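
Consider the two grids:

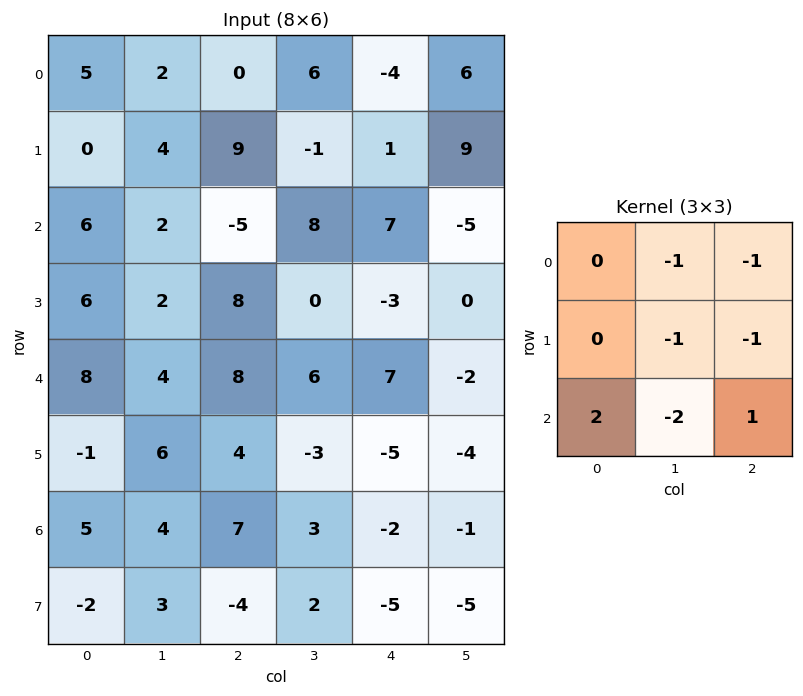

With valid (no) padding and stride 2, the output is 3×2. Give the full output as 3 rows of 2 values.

-12 -21
9 -1
-13 1

Output[0,0]: The receptive field on the input at this output position is [5 2 0 / 0 4 9 / 6 2 -5]. Elementwise product with the kernel and sum: 2·-1 + 0·-1 + 4·-1 + 9·-1 + 6·2 + 2·-2 + -5·1.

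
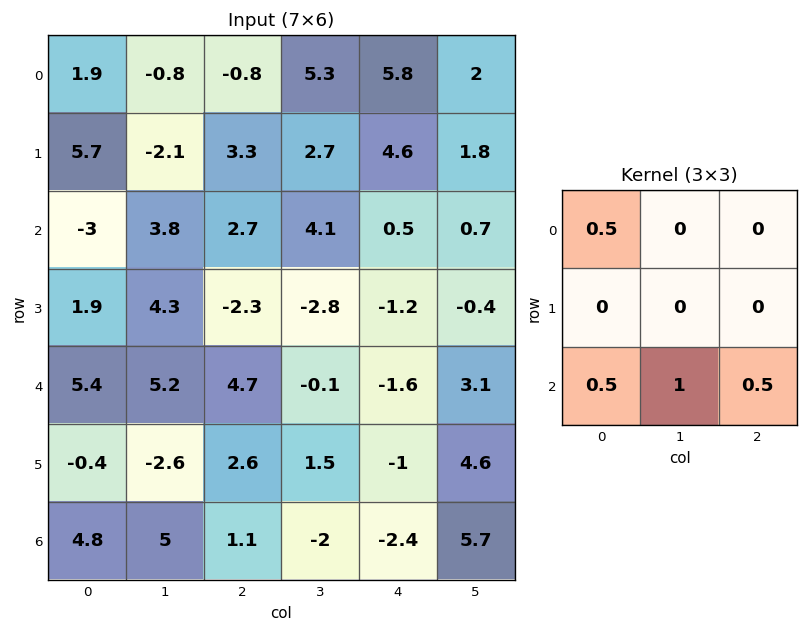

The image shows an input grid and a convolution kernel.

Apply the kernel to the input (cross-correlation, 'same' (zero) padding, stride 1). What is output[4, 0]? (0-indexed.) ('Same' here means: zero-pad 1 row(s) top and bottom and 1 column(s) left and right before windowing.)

The receptive field on the zero-padded input at this output position is [0 1.9 4.3 / 0 5.4 5.2 / 0 -0.4 -2.6]. Elementwise product with the kernel and sum: 0·0.5 + 0·0.5 + -0.4·1 + -2.6·0.5.

-1.7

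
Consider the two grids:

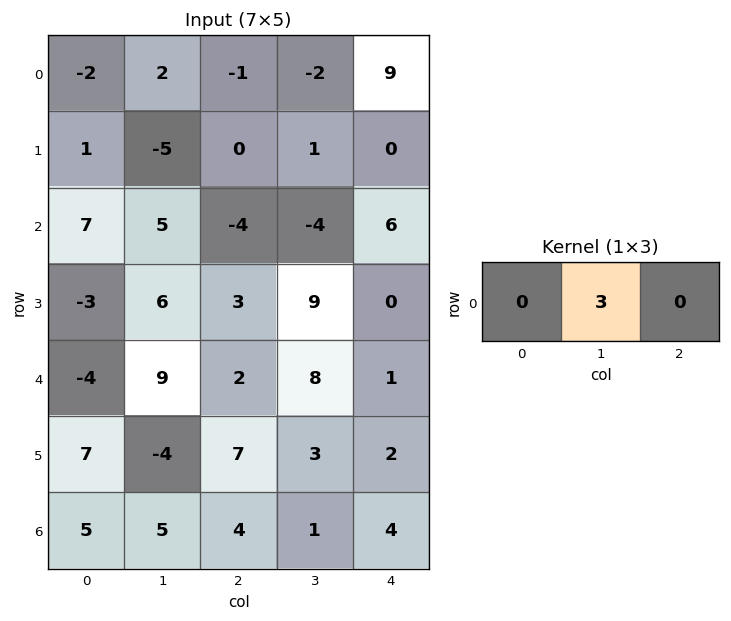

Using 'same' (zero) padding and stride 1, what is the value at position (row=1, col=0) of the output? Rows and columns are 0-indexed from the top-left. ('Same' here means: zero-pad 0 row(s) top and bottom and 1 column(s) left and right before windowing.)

3

The receptive field on the zero-padded input at this output position is [0 1 -5]. Elementwise product with the kernel and sum: 1·3.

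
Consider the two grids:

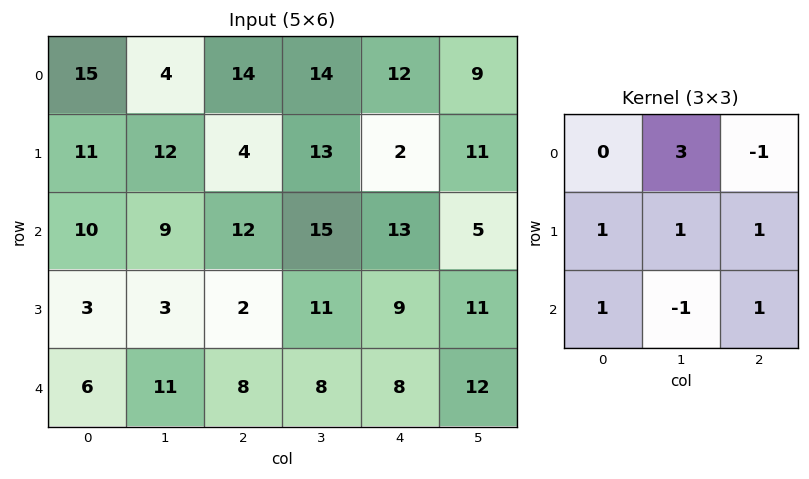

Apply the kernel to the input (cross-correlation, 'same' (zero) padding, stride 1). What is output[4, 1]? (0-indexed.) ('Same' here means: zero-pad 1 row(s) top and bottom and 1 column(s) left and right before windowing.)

32

The receptive field on the zero-padded input at this output position is [3 3 2 / 6 11 8 / 0 0 0]. Elementwise product with the kernel and sum: 3·3 + 2·-1 + 6·1 + 11·1 + 8·1 + 0·1 + 0·-1 + 0·1.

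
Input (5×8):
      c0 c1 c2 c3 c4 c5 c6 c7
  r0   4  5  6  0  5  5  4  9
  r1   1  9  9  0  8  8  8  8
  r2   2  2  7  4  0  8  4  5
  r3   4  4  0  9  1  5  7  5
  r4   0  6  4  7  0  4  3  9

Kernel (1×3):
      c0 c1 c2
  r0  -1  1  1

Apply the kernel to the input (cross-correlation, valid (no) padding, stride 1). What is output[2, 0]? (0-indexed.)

The receptive field on the input at this output position is [2 2 7]. Elementwise product with the kernel and sum: 2·-1 + 2·1 + 7·1.

7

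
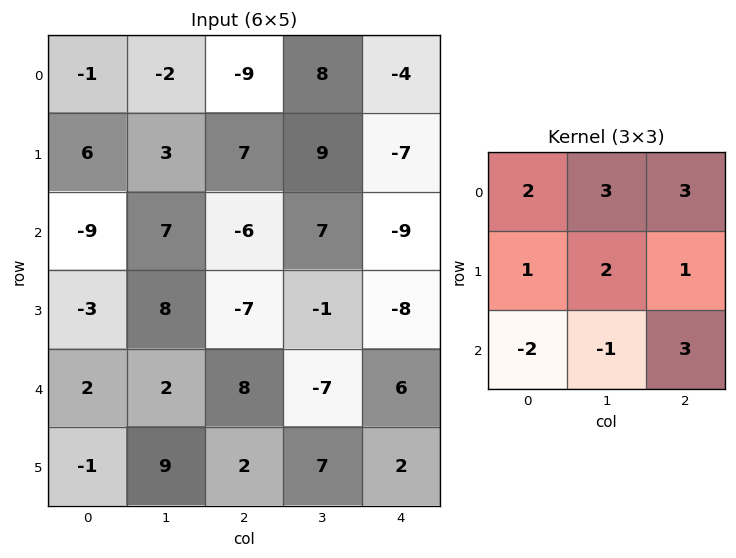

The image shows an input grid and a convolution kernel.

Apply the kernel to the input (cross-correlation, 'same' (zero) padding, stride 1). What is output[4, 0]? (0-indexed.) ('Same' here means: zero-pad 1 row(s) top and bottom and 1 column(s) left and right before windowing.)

49

The receptive field on the zero-padded input at this output position is [0 -3 8 / 0 2 2 / 0 -1 9]. Elementwise product with the kernel and sum: 0·2 + -3·3 + 8·3 + 0·1 + 2·2 + 2·1 + 0·-2 + -1·-1 + 9·3.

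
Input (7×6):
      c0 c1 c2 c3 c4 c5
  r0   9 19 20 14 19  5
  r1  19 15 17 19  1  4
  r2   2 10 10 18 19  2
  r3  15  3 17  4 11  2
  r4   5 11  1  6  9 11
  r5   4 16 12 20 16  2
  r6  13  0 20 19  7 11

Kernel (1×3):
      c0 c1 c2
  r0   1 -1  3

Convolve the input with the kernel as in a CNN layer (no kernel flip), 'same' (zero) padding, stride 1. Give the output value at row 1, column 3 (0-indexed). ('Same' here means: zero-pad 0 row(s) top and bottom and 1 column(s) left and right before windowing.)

1

The receptive field on the zero-padded input at this output position is [17 19 1]. Elementwise product with the kernel and sum: 17·1 + 19·-1 + 1·3.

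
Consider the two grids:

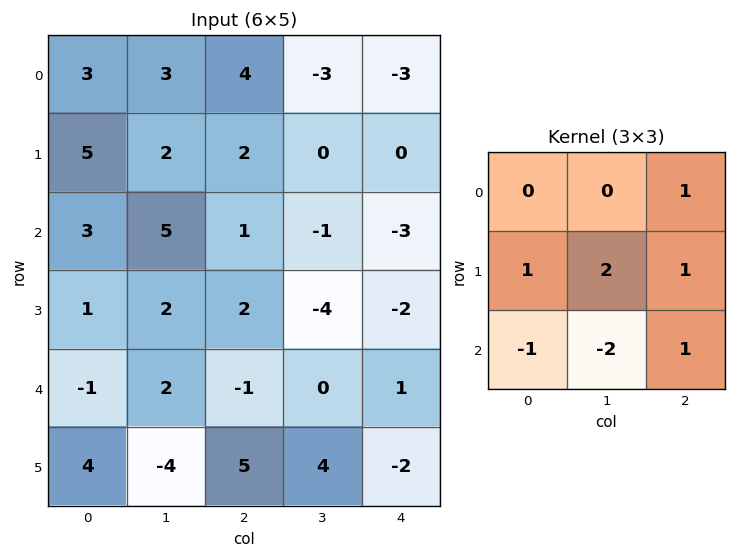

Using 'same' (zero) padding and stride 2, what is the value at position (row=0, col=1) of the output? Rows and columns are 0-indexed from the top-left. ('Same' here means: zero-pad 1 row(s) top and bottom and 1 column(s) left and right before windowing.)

2

The receptive field on the zero-padded input at this output position is [0 0 0 / 3 4 -3 / 2 2 0]. Elementwise product with the kernel and sum: 0·1 + 3·1 + 4·2 + -3·1 + 2·-1 + 2·-2 + 0·1.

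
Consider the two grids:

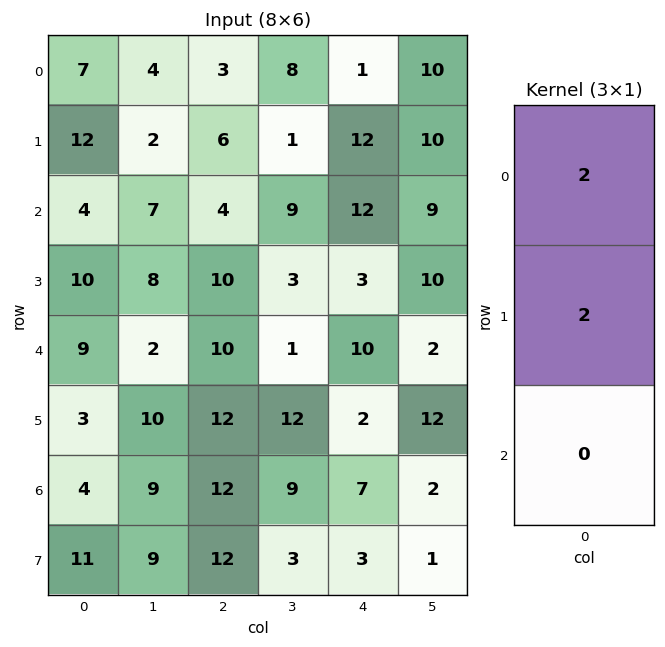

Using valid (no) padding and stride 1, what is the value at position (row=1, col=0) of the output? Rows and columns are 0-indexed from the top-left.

32

The receptive field on the input at this output position is [12 / 4 / 10]. Elementwise product with the kernel and sum: 12·2 + 4·2.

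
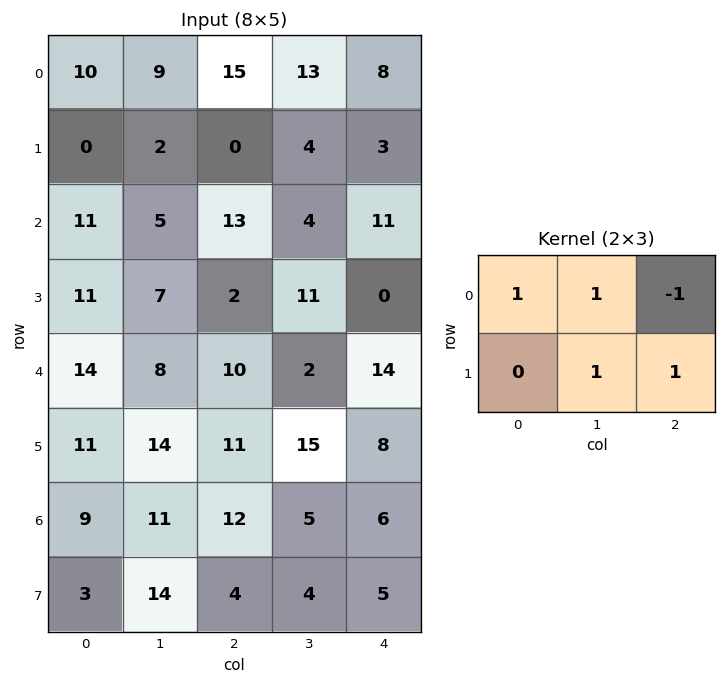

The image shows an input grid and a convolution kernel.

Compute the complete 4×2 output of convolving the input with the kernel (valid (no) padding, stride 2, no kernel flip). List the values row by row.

Output[0,0]: The receptive field on the input at this output position is [10 9 15 / 0 2 0]. Elementwise product with the kernel and sum: 10·1 + 9·1 + 15·-1 + 2·1 + 0·1.

6 27
12 17
37 21
26 20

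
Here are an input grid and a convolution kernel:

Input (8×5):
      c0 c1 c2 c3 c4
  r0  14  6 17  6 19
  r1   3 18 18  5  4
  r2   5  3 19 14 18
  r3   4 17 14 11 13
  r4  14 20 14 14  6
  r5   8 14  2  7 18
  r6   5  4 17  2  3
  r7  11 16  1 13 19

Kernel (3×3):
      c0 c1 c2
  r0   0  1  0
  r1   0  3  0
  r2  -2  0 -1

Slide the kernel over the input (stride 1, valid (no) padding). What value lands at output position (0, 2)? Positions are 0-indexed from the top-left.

The receptive field on the input at this output position is [17 6 19 / 18 5 4 / 19 14 18]. Elementwise product with the kernel and sum: 6·1 + 5·3 + 19·-2 + 18·-1.

-35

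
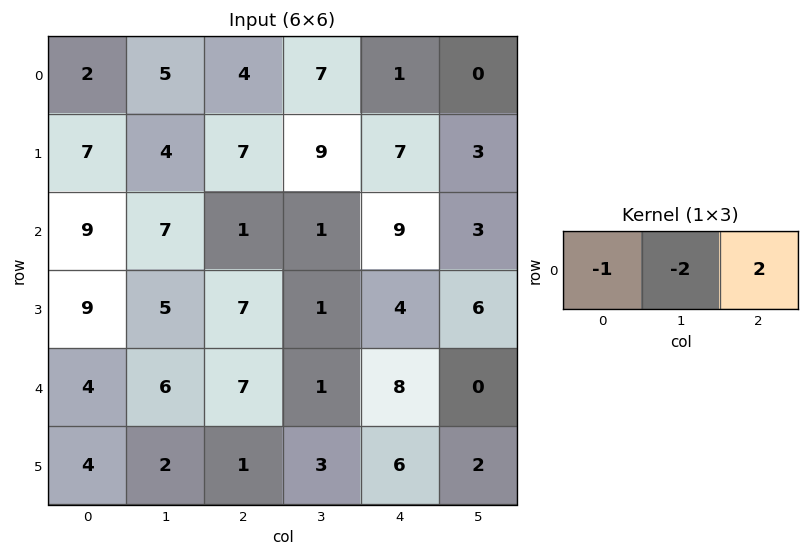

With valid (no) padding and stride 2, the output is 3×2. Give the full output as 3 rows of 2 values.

-4 -16
-21 15
-2 7

Output[0,0]: The receptive field on the input at this output position is [2 5 4]. Elementwise product with the kernel and sum: 2·-1 + 5·-2 + 4·2.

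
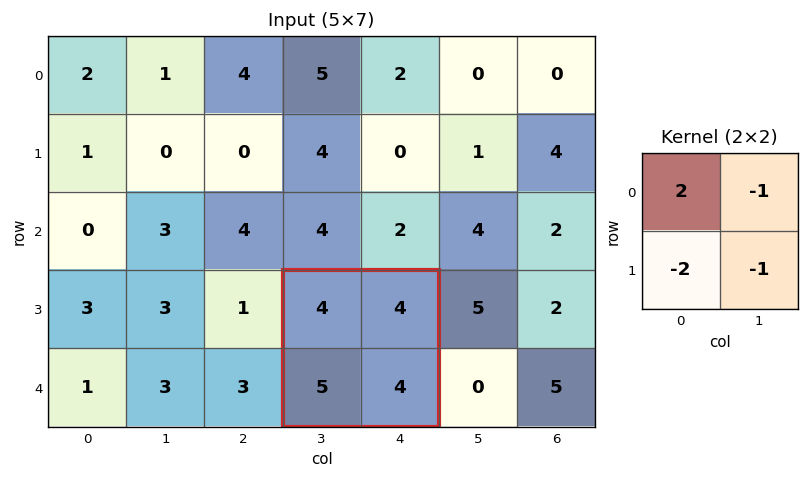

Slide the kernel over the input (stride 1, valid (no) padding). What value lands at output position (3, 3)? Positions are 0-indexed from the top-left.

The receptive field on the input at this output position is [4 4 / 5 4]. Elementwise product with the kernel and sum: 4·2 + 4·-1 + 5·-2 + 4·-1.

-10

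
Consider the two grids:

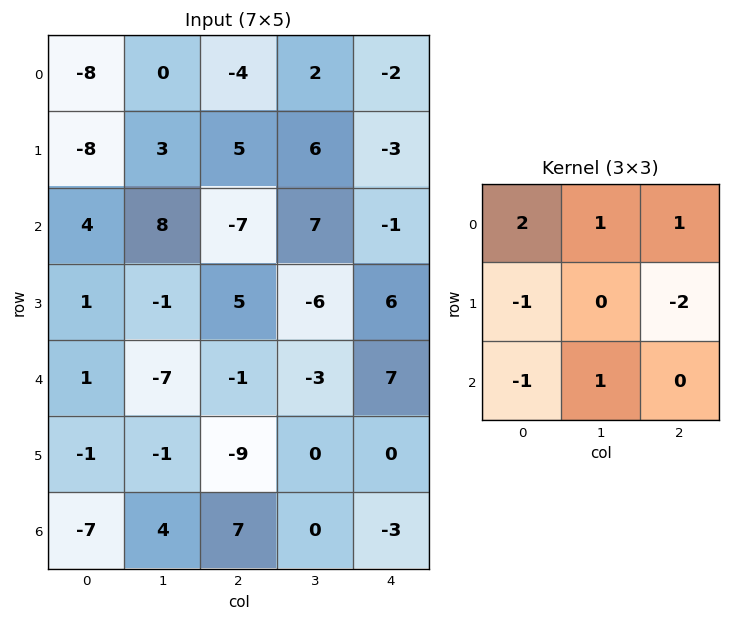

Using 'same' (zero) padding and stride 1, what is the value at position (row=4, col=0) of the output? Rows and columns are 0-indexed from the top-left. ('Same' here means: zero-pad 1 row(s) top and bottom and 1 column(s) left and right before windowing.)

The receptive field on the zero-padded input at this output position is [0 1 -1 / 0 1 -7 / 0 -1 -1]. Elementwise product with the kernel and sum: 0·2 + 1·1 + -1·1 + 0·-1 + -7·-2 + 0·-1 + -1·1.

13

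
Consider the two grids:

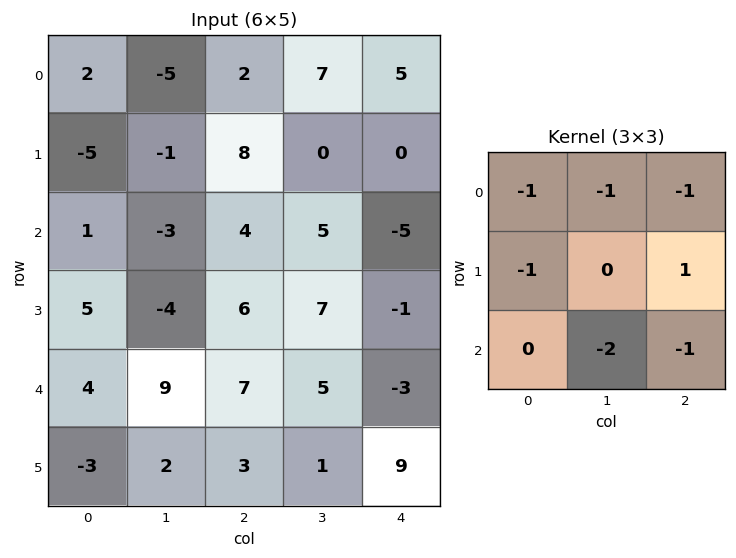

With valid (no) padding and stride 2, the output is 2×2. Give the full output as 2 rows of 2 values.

16 -27
-26 -18

Output[0,0]: The receptive field on the input at this output position is [2 -5 2 / -5 -1 8 / 1 -3 4]. Elementwise product with the kernel and sum: 2·-1 + -5·-1 + 2·-1 + -5·-1 + 8·1 + -3·-2 + 4·-1.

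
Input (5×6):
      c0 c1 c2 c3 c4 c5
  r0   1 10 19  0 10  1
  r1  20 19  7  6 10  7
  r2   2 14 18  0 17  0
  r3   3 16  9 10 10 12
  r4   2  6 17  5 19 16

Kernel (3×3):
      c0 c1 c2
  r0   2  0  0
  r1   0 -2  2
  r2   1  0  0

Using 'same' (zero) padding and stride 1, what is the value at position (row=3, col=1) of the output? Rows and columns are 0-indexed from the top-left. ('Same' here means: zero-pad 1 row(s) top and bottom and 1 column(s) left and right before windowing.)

-8

The receptive field on the zero-padded input at this output position is [2 14 18 / 3 16 9 / 2 6 17]. Elementwise product with the kernel and sum: 2·2 + 16·-2 + 9·2 + 2·1.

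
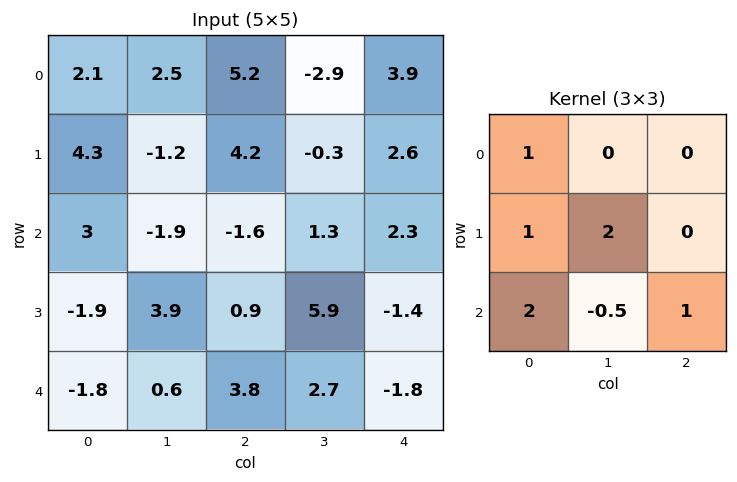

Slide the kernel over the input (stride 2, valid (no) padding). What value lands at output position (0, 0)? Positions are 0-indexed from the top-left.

The receptive field on the input at this output position is [2.1 2.5 5.2 / 4.3 -1.2 4.2 / 3 -1.9 -1.6]. Elementwise product with the kernel and sum: 2.1·1 + 4.3·1 + -1.2·2 + 3·2 + -1.9·-0.5 + -1.6·1.

9.35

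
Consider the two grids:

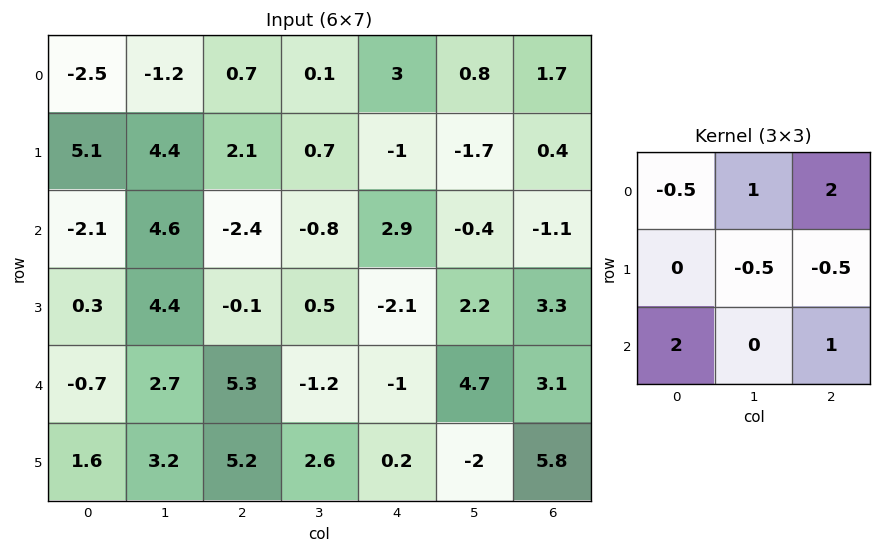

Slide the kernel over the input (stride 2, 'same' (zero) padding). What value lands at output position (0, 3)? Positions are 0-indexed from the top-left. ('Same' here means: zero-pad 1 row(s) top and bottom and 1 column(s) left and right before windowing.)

-4.25

The receptive field on the zero-padded input at this output position is [0 0 0 / 0.8 1.7 0 / -1.7 0.4 0]. Elementwise product with the kernel and sum: 0·-0.5 + 0·1 + 0·2 + 1.7·-0.5 + 0·-0.5 + -1.7·2 + 0·1.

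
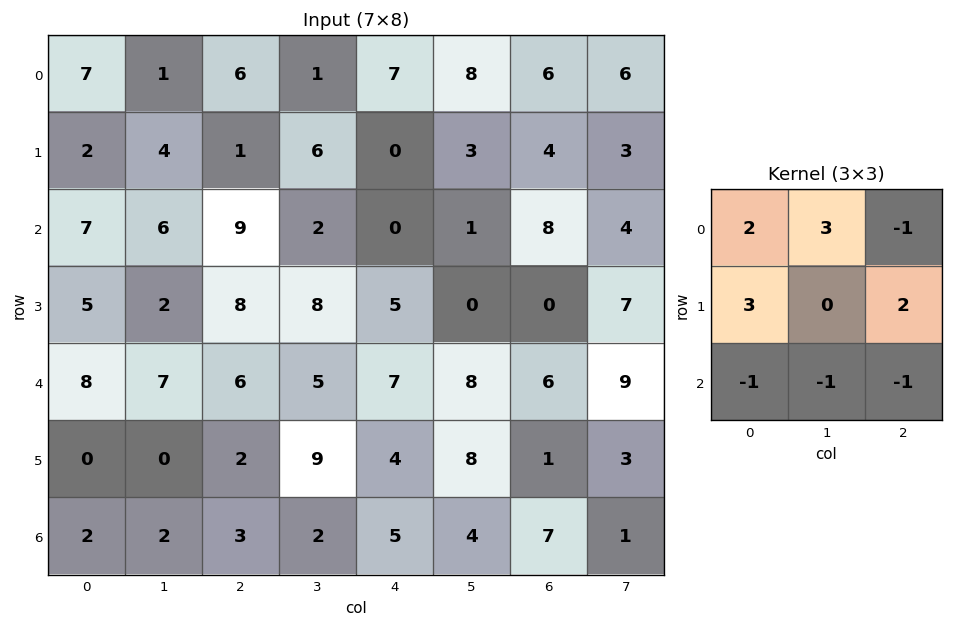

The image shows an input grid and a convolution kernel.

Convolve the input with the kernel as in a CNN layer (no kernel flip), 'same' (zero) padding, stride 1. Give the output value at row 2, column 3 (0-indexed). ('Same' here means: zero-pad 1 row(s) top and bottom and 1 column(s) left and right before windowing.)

The receptive field on the zero-padded input at this output position is [1 6 0 / 9 2 0 / 8 8 5]. Elementwise product with the kernel and sum: 1·2 + 6·3 + 0·-1 + 9·3 + 0·2 + 8·-1 + 8·-1 + 5·-1.

26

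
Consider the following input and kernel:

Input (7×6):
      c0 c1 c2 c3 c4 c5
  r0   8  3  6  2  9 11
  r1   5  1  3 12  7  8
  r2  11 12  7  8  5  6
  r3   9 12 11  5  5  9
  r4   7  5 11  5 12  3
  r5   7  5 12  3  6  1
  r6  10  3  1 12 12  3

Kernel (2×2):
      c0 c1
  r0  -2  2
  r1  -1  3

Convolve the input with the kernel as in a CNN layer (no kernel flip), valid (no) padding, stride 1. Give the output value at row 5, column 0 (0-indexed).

The receptive field on the input at this output position is [7 5 / 10 3]. Elementwise product with the kernel and sum: 7·-2 + 5·2 + 10·-1 + 3·3.

-5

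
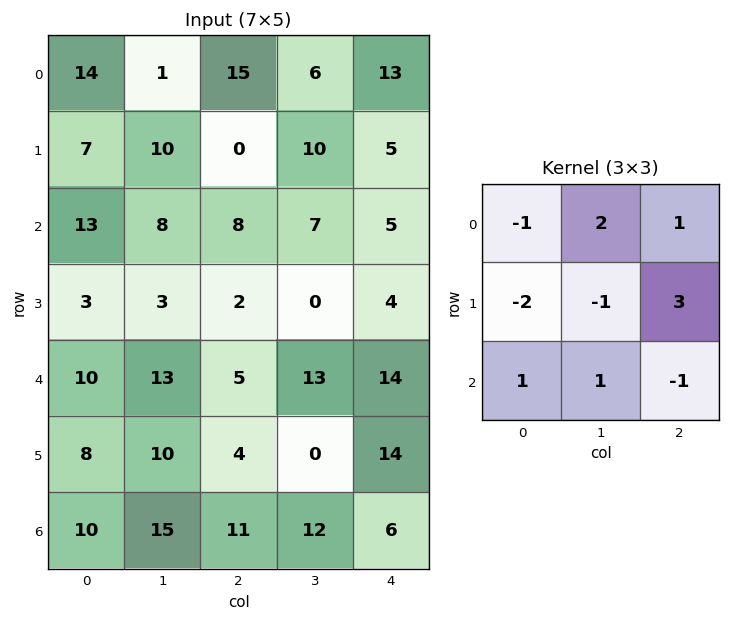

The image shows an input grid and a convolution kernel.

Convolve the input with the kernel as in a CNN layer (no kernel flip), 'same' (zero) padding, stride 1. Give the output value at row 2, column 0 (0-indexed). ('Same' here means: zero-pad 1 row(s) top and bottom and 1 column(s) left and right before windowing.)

The receptive field on the zero-padded input at this output position is [0 7 10 / 0 13 8 / 0 3 3]. Elementwise product with the kernel and sum: 0·-1 + 7·2 + 10·1 + 0·-2 + 13·-1 + 8·3 + 0·1 + 3·1 + 3·-1.

35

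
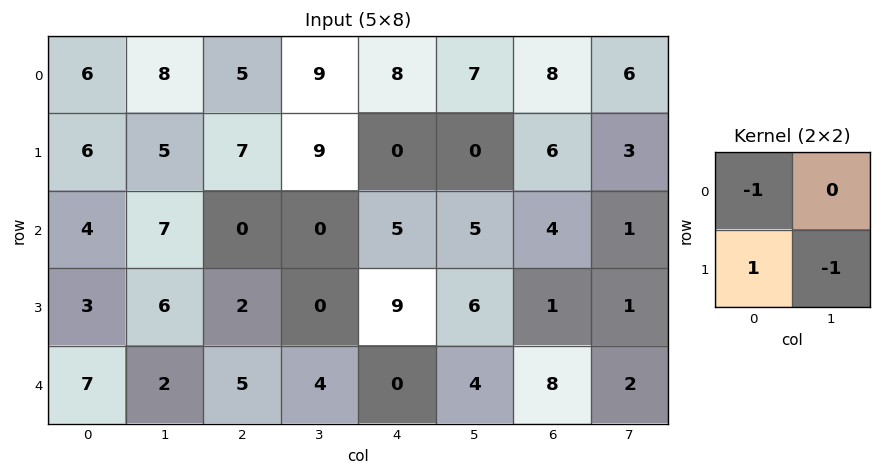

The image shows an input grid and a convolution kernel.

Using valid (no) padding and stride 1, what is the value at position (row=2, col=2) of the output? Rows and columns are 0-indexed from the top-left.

2

The receptive field on the input at this output position is [0 0 / 2 0]. Elementwise product with the kernel and sum: 0·-1 + 2·1 + 0·-1.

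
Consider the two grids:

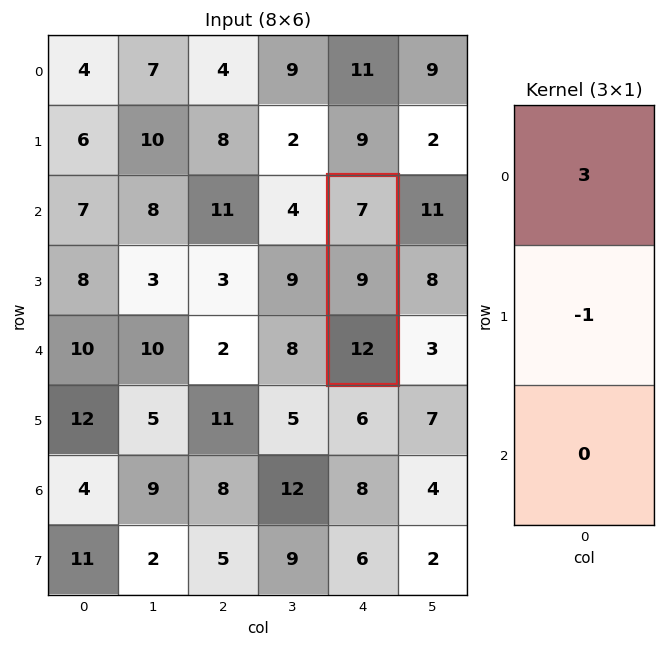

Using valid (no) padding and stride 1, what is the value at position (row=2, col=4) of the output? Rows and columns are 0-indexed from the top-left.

The receptive field on the input at this output position is [7 / 9 / 12]. Elementwise product with the kernel and sum: 7·3 + 9·-1.

12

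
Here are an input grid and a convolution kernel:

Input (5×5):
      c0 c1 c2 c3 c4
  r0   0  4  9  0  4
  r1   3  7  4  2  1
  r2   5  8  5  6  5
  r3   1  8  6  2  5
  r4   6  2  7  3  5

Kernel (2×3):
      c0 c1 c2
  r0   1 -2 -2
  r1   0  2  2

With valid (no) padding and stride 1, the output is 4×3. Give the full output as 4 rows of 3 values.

-4 -2 7
7 17 20
7 2 -3
-9 12 8

Output[0,0]: The receptive field on the input at this output position is [0 4 9 / 3 7 4]. Elementwise product with the kernel and sum: 0·1 + 4·-2 + 9·-2 + 7·2 + 4·2.
Output[0,1]: The receptive field on the input at this output position is [4 9 0 / 7 4 2]. Elementwise product with the kernel and sum: 4·1 + 9·-2 + 0·-2 + 4·2 + 2·2.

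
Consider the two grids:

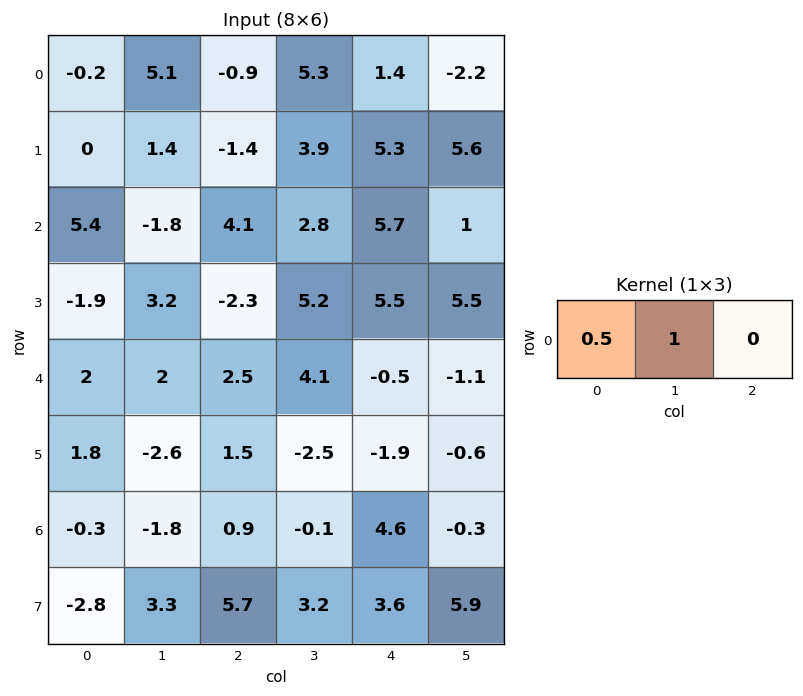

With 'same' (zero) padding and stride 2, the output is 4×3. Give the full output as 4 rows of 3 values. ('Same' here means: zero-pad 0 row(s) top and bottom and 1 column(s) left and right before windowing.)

-0.2 1.65 4.05
5.4 3.2 7.1
2 3.5 1.55
-0.3 0 4.55

Output[0,0]: The receptive field on the zero-padded input at this output position is [0 -0.2 5.1]. Elementwise product with the kernel and sum: 0·0.5 + -0.2·1.
Output[0,1]: The receptive field on the zero-padded input at this output position is [5.1 -0.9 5.3]. Elementwise product with the kernel and sum: 5.1·0.5 + -0.9·1.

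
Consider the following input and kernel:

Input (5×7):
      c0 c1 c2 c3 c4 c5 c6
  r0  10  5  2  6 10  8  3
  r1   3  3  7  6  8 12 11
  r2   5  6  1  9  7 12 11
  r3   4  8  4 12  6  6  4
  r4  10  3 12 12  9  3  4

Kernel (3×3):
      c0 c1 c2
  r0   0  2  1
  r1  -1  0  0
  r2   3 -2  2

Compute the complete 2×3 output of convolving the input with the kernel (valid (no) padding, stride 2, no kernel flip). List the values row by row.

Output[0,0]: The receptive field on the input at this output position is [10 5 2 / 3 3 7 / 5 6 1]. Elementwise product with the kernel and sum: 5·2 + 2·1 + 3·-1 + 5·3 + 6·-2 + 1·2.

14 14 30
57 51 58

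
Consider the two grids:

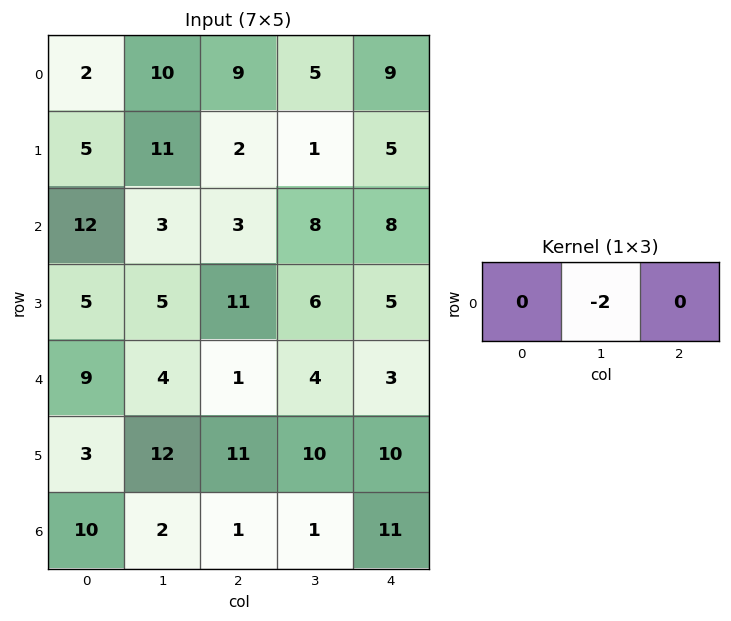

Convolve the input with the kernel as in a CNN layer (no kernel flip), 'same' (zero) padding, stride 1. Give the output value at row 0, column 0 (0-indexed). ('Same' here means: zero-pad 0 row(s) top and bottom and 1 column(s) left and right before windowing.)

-4

The receptive field on the zero-padded input at this output position is [0 2 10]. Elementwise product with the kernel and sum: 2·-2.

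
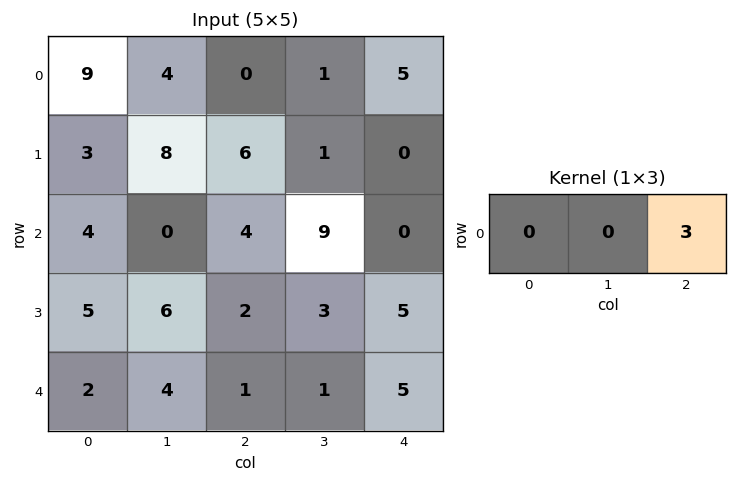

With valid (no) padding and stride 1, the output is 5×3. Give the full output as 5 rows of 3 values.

Output[0,0]: The receptive field on the input at this output position is [9 4 0]. Elementwise product with the kernel and sum: 0·3.
Output[0,1]: The receptive field on the input at this output position is [4 0 1]. Elementwise product with the kernel and sum: 1·3.

0 3 15
18 3 0
12 27 0
6 9 15
3 3 15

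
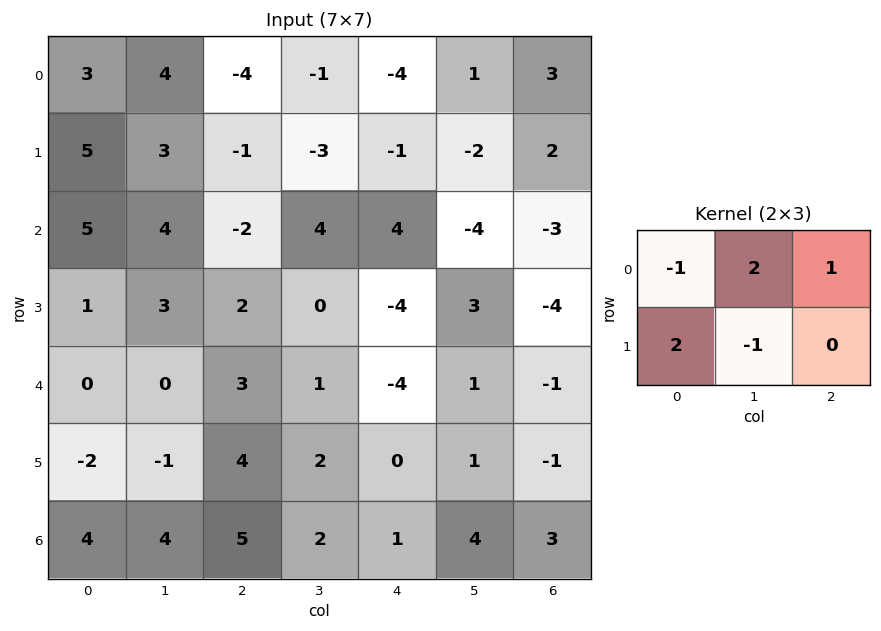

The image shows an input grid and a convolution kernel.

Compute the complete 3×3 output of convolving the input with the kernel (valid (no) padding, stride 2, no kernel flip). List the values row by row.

Output[0,0]: The receptive field on the input at this output position is [3 4 -4 / 5 3 -1]. Elementwise product with the kernel and sum: 3·-1 + 4·2 + -4·1 + 5·2 + 3·-1.

8 -1 9
0 18 -26
0 1 4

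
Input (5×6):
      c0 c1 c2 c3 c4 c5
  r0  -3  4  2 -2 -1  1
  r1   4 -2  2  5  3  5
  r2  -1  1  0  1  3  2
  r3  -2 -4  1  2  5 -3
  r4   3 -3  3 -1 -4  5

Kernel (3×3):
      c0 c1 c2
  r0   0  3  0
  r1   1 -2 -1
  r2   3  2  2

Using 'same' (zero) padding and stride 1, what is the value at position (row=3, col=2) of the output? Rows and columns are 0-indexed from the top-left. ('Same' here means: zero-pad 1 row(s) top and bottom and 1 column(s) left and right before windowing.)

The receptive field on the zero-padded input at this output position is [1 0 1 / -4 1 2 / -3 3 -1]. Elementwise product with the kernel and sum: 0·3 + -4·1 + 1·-2 + 2·-1 + -3·3 + 3·2 + -1·2.

-13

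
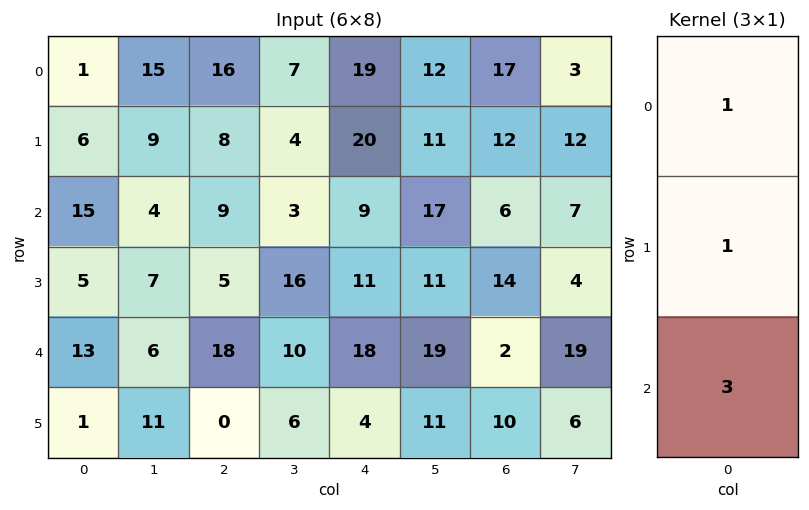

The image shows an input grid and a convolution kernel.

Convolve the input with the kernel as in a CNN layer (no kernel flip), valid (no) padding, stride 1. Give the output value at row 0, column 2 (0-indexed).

51

The receptive field on the input at this output position is [16 / 8 / 9]. Elementwise product with the kernel and sum: 16·1 + 8·1 + 9·3.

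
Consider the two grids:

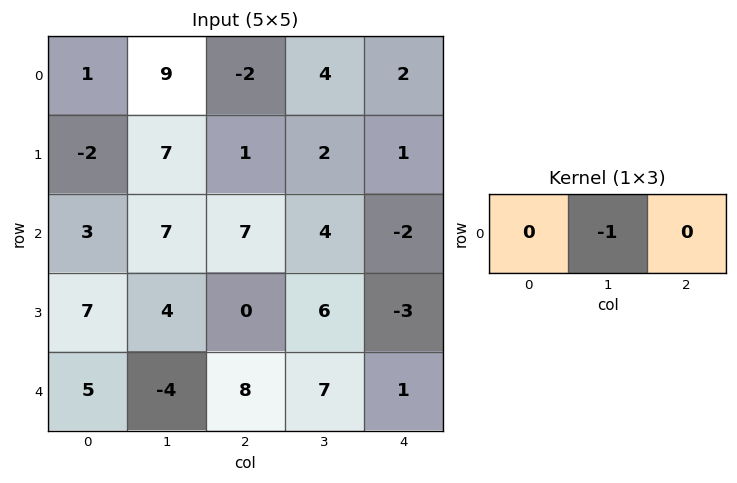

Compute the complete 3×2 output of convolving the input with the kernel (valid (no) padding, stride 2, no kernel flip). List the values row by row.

-9 -4
-7 -4
4 -7

Output[0,0]: The receptive field on the input at this output position is [1 9 -2]. Elementwise product with the kernel and sum: 9·-1.
Output[0,1]: The receptive field on the input at this output position is [-2 4 2]. Elementwise product with the kernel and sum: 4·-1.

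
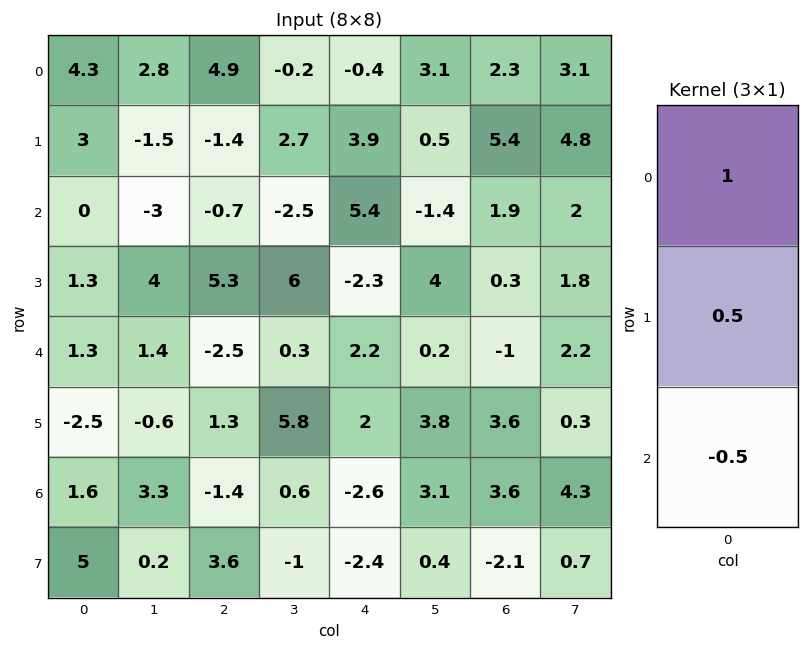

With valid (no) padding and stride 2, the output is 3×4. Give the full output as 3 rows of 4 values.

5.8 4.55 -1.15 4.05
0 3.2 3.15 2.55
-0.75 -1.15 4.5 -1

Output[0,0]: The receptive field on the input at this output position is [4.3 / 3 / 0]. Elementwise product with the kernel and sum: 4.3·1 + 3·0.5 + 0·-0.5.
Output[0,1]: The receptive field on the input at this output position is [4.9 / -1.4 / -0.7]. Elementwise product with the kernel and sum: 4.9·1 + -1.4·0.5 + -0.7·-0.5.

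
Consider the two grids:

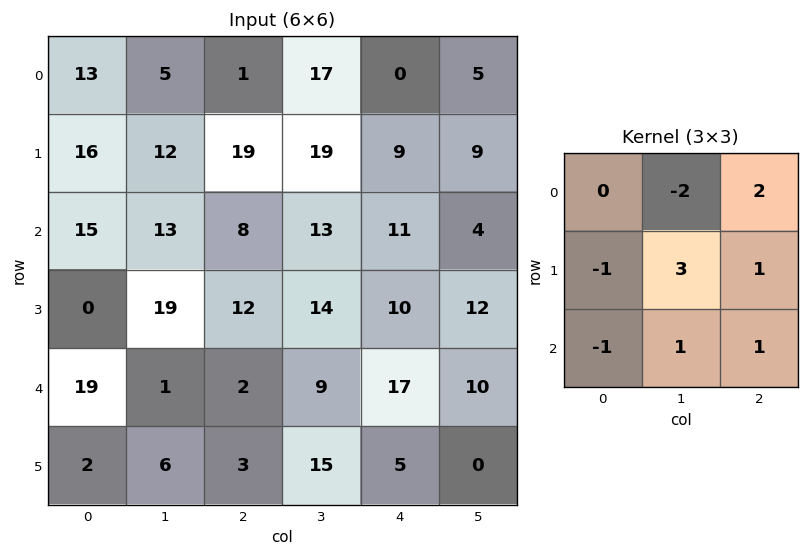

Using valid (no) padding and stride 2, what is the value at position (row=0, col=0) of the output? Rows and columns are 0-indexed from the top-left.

37

The receptive field on the input at this output position is [13 5 1 / 16 12 19 / 15 13 8]. Elementwise product with the kernel and sum: 5·-2 + 1·2 + 16·-1 + 12·3 + 19·1 + 15·-1 + 13·1 + 8·1.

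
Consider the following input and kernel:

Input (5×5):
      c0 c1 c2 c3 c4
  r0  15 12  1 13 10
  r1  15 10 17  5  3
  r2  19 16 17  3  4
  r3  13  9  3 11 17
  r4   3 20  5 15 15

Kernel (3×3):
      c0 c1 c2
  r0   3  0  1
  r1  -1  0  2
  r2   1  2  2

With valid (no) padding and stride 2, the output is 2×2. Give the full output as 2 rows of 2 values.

150 33
120 151

Output[0,0]: The receptive field on the input at this output position is [15 12 1 / 15 10 17 / 19 16 17]. Elementwise product with the kernel and sum: 15·3 + 1·1 + 15·-1 + 17·2 + 19·1 + 16·2 + 17·2.
Output[0,1]: The receptive field on the input at this output position is [1 13 10 / 17 5 3 / 17 3 4]. Elementwise product with the kernel and sum: 1·3 + 10·1 + 17·-1 + 3·2 + 17·1 + 3·2 + 4·2.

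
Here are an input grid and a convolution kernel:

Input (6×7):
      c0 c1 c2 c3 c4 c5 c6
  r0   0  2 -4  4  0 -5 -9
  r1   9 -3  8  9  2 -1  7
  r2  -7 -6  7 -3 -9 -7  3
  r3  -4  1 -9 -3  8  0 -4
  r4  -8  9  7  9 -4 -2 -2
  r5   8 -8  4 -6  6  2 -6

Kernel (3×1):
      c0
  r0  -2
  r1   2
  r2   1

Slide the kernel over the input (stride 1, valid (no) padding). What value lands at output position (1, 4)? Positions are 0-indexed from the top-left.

The receptive field on the input at this output position is [2 / -9 / 8]. Elementwise product with the kernel and sum: 2·-2 + -9·2 + 8·1.

-14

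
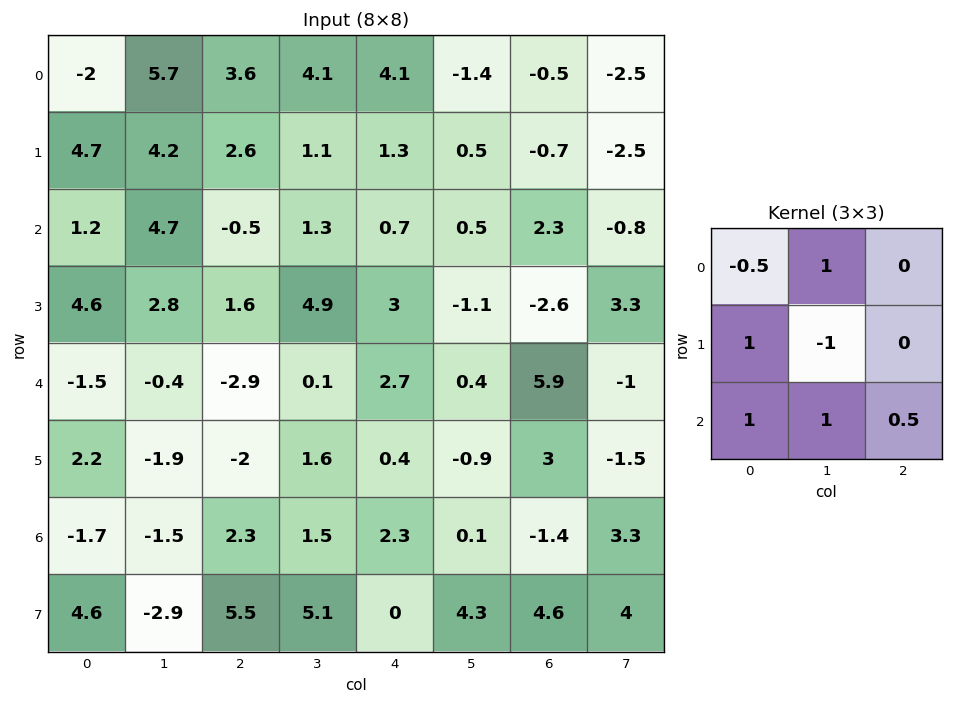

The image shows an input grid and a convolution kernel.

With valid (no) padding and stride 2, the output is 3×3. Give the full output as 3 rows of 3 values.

Output[0,0]: The receptive field on the input at this output position is [-2 5.7 3.6 / 4.7 4.2 2.6 / 1.2 4.7 -0.5]. Elementwise product with the kernel and sum: -2·-0.5 + 5.7·1 + 4.7·1 + 4.2·-1 + 1.2·1 + 4.7·1 + -0.5·0.5.

12.85 4.95 -0.3
2.55 -3.2 10.3
2.4 2.9 2.05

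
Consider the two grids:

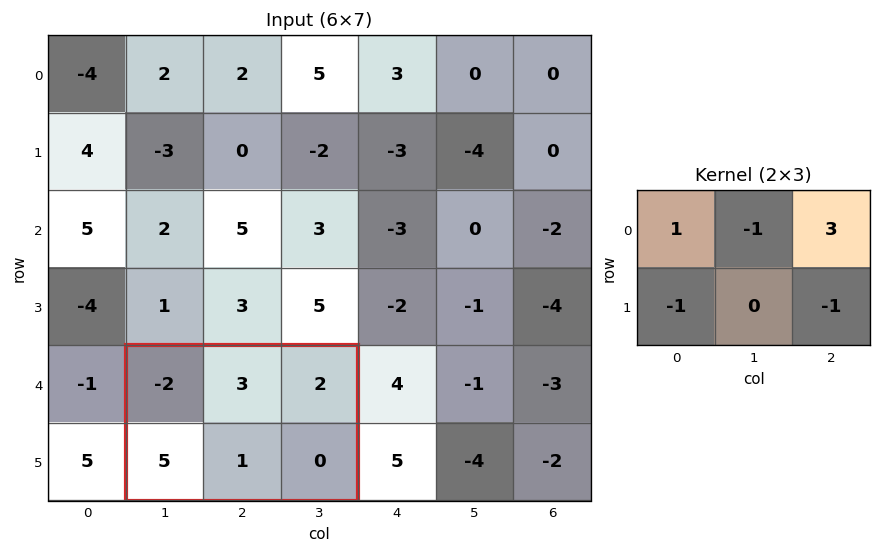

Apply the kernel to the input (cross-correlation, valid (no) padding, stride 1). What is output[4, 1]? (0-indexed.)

The receptive field on the input at this output position is [-2 3 2 / 5 1 0]. Elementwise product with the kernel and sum: -2·1 + 3·-1 + 2·3 + 5·-1 + 0·-1.

-4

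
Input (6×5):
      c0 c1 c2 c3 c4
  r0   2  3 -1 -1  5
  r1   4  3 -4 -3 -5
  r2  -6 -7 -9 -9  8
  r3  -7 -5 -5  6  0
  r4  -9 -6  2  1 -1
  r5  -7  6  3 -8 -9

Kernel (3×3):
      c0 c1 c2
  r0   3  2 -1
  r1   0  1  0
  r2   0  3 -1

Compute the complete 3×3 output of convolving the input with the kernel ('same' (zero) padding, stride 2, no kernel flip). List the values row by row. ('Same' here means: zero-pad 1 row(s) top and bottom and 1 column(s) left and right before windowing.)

Output[0,0]: The receptive field on the zero-padded input at this output position is [0 0 0 / 0 2 3 / 0 4 3]. Elementwise product with the kernel and sum: 0·3 + 0·2 + 0·-1 + 2·1 + 4·3 + 3·-1.
Output[0,1]: The receptive field on the zero-padded input at this output position is [0 0 0 / 3 -1 -1 / 3 -4 -3]. Elementwise product with the kernel and sum: 0·3 + 0·2 + 0·-1 + -1·1 + -4·3 + -3·-1.

11 -10 -10
-17 -26 -11
-45 -12 -10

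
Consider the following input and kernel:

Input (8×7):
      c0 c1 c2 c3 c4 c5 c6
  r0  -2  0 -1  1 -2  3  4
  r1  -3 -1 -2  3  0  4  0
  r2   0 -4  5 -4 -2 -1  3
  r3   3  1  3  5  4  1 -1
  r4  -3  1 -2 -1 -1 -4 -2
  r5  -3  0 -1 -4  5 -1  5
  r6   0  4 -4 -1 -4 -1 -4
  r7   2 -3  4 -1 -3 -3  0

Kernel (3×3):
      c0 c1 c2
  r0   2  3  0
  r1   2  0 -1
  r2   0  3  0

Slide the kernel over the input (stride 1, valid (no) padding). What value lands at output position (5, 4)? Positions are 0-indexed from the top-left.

-6

The receptive field on the input at this output position is [5 -1 5 / -4 -1 -4 / -3 -3 0]. Elementwise product with the kernel and sum: 5·2 + -1·3 + -4·2 + -4·-1 + -3·3.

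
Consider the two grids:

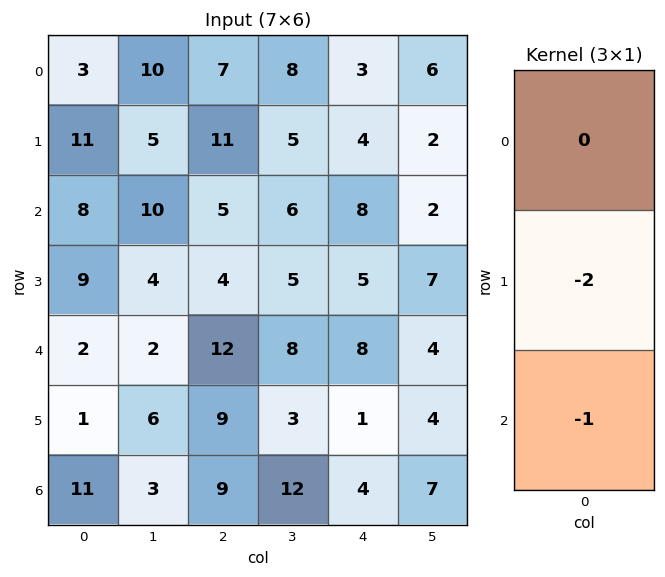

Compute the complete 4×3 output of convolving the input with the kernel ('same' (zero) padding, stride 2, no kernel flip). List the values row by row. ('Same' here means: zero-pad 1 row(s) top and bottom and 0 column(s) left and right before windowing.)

Output[0,0]: The receptive field on the zero-padded input at this output position is [0 / 3 / 11]. Elementwise product with the kernel and sum: 3·-2 + 11·-1.
Output[0,1]: The receptive field on the zero-padded input at this output position is [0 / 7 / 11]. Elementwise product with the kernel and sum: 7·-2 + 11·-1.

-17 -25 -10
-25 -14 -21
-5 -33 -17
-22 -18 -8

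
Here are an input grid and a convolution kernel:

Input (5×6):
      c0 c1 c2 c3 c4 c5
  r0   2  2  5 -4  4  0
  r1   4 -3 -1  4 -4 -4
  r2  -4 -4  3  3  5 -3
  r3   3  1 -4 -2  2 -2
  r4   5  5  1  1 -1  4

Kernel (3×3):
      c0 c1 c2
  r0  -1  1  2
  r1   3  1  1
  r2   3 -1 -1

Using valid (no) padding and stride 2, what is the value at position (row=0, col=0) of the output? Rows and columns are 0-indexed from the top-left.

7

The receptive field on the input at this output position is [2 2 5 / 4 -3 -1 / -4 -4 3]. Elementwise product with the kernel and sum: 2·-1 + 2·1 + 5·2 + 4·3 + -3·1 + -1·1 + -4·3 + -4·-1 + 3·-1.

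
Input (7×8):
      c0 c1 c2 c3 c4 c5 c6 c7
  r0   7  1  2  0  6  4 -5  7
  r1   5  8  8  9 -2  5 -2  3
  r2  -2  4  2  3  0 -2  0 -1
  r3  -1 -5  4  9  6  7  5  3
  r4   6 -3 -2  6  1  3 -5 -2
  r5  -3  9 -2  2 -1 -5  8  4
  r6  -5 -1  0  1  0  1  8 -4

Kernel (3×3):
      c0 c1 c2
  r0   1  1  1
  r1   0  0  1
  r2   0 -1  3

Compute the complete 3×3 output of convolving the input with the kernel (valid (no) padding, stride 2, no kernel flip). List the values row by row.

20 3 5
5 8 -15
0 3 30

Output[0,0]: The receptive field on the input at this output position is [7 1 2 / 5 8 8 / -2 4 2]. Elementwise product with the kernel and sum: 7·1 + 1·1 + 2·1 + 8·1 + 4·-1 + 2·3.
Output[0,1]: The receptive field on the input at this output position is [2 0 6 / 8 9 -2 / 2 3 0]. Elementwise product with the kernel and sum: 2·1 + 0·1 + 6·1 + -2·1 + 3·-1 + 0·3.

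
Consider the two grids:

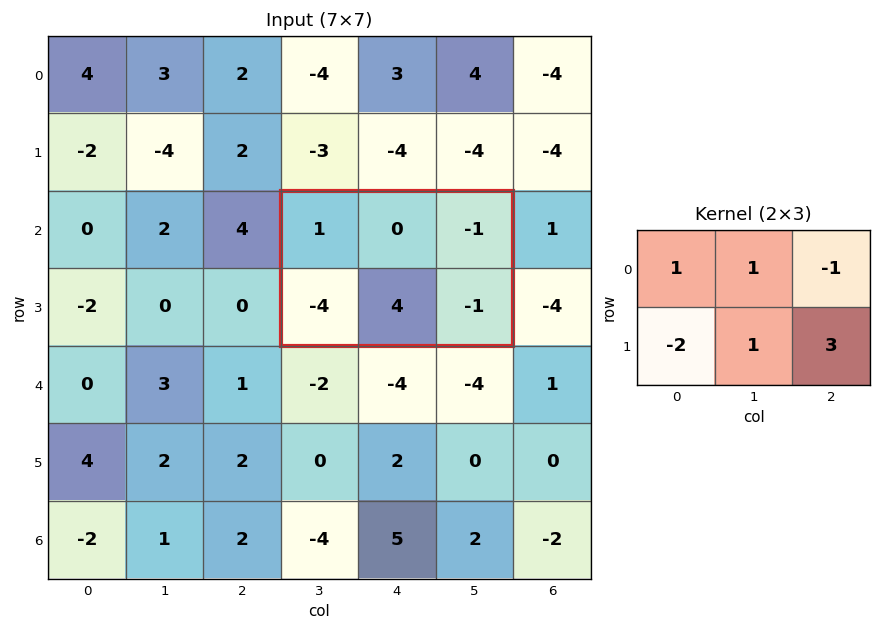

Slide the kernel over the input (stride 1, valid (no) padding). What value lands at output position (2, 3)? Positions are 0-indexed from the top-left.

11

The receptive field on the input at this output position is [1 0 -1 / -4 4 -1]. Elementwise product with the kernel and sum: 1·1 + 0·1 + -1·-1 + -4·-2 + 4·1 + -1·3.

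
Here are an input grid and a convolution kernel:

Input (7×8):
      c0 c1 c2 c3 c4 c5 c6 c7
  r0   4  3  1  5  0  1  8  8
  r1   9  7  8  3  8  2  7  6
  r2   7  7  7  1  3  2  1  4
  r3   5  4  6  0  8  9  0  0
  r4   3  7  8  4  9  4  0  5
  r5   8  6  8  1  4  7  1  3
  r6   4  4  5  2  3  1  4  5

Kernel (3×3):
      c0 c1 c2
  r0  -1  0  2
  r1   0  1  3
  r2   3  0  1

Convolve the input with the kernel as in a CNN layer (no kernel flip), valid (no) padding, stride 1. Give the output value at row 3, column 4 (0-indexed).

9

The receptive field on the input at this output position is [8 9 0 / 9 4 0 / 4 7 1]. Elementwise product with the kernel and sum: 8·-1 + 0·2 + 4·1 + 0·3 + 4·3 + 1·1.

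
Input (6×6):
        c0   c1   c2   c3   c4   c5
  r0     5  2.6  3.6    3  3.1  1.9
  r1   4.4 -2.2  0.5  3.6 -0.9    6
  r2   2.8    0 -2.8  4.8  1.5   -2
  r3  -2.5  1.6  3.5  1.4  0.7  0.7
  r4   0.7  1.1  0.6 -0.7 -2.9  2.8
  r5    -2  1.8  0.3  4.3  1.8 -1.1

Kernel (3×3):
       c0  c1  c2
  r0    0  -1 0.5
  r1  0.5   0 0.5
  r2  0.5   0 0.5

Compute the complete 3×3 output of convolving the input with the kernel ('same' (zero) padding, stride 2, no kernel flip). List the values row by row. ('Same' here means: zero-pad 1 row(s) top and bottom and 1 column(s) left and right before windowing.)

Output[0,0]: The receptive field on the zero-padded input at this output position is [0 0 0 / 0 5 2.6 / 0 4.4 -2.2]. Elementwise product with the kernel and sum: 0·-1 + 0·0.5 + 0·0.5 + 2.6·0.5 + 0·0.5 + -2.2·0.5.

0.2 3.5 7.25
-4.7 5.2 6.35
4.75 0.45 2.3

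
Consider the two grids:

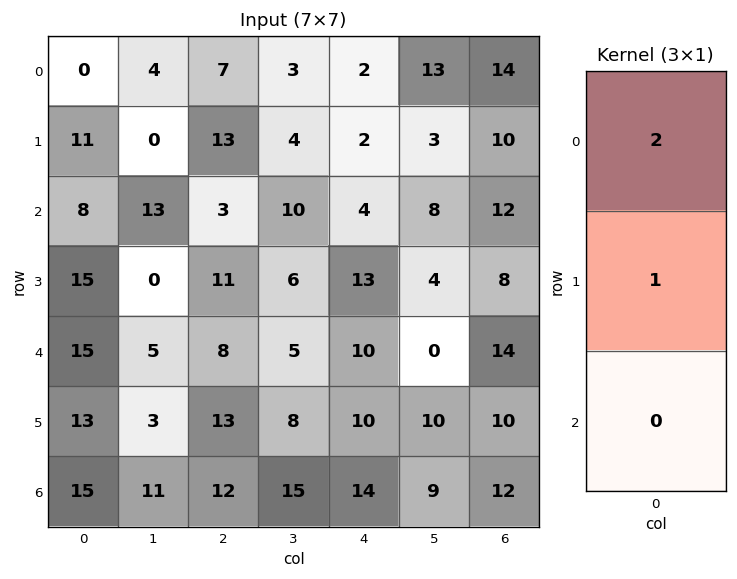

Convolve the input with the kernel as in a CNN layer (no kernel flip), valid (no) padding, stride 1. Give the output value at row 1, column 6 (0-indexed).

The receptive field on the input at this output position is [10 / 12 / 8]. Elementwise product with the kernel and sum: 10·2 + 12·1.

32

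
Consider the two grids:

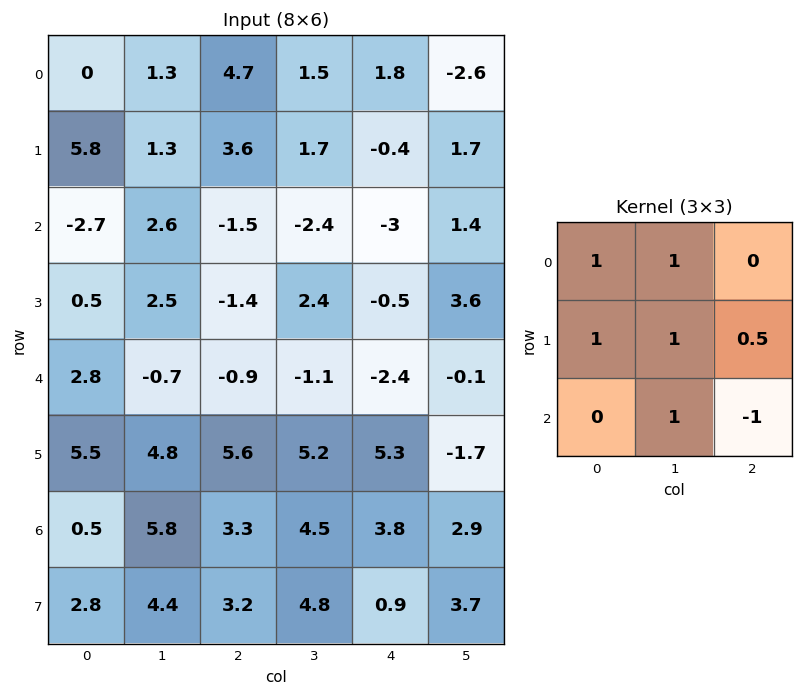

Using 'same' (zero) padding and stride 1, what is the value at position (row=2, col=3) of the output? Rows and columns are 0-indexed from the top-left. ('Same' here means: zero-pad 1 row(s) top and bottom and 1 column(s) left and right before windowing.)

The receptive field on the zero-padded input at this output position is [3.6 1.7 -0.4 / -1.5 -2.4 -3 / -1.4 2.4 -0.5]. Elementwise product with the kernel and sum: 3.6·1 + 1.7·1 + -1.5·1 + -2.4·1 + -3·0.5 + 2.4·1 + -0.5·-1.

2.8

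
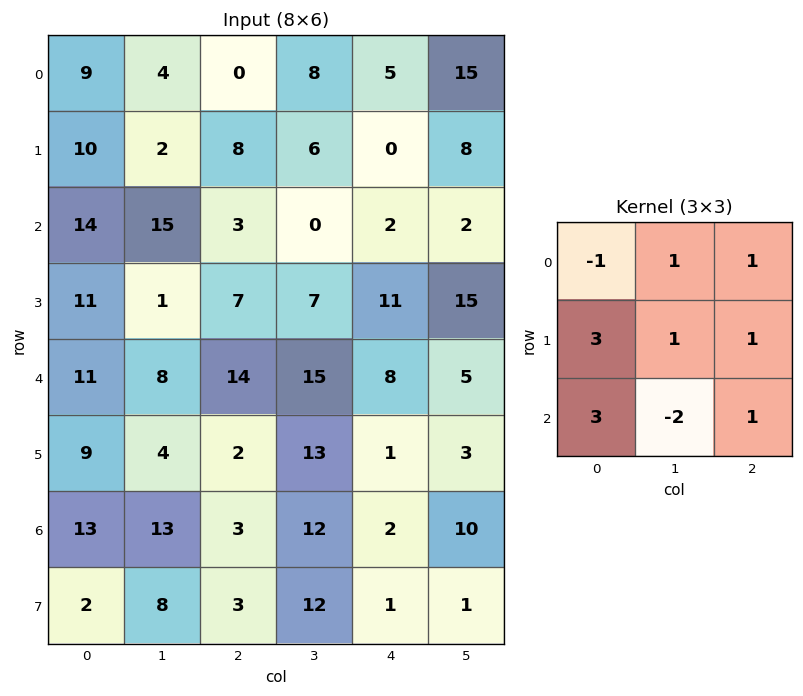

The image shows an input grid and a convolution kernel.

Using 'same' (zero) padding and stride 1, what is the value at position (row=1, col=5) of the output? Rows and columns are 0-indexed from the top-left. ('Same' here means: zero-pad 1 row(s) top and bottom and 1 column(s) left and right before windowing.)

20

The receptive field on the zero-padded input at this output position is [5 15 0 / 0 8 0 / 2 2 0]. Elementwise product with the kernel and sum: 5·-1 + 15·1 + 0·1 + 0·3 + 8·1 + 0·1 + 2·3 + 2·-2 + 0·1.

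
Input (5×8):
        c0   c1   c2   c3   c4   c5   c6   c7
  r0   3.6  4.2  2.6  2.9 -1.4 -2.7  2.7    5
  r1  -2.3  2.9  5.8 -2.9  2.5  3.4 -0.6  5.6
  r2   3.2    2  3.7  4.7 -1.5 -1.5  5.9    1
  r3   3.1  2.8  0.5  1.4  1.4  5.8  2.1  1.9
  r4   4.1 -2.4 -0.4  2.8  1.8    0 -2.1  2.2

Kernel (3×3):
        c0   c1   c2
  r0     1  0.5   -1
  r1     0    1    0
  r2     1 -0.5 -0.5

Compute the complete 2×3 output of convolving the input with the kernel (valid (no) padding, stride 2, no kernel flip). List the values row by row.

Output[0,0]: The receptive field on the input at this output position is [3.6 4.2 2.6 / -2.3 2.9 5.8 / 3.2 2 3.7]. Elementwise product with the kernel and sum: 3.6·1 + 4.2·0.5 + 2.6·-1 + 2.9·1 + 3.2·1 + 2·-0.5 + 3.7·-0.5.
Output[0,1]: The receptive field on the input at this output position is [2.6 2.9 -1.4 / 5.8 -2.9 2.5 / 3.7 4.7 -1.5]. Elementwise product with the kernel and sum: 2.6·1 + 2.9·0.5 + -1.4·-1 + -2.9·1 + 3.7·1 + 4.7·-0.5 + -1.5·-0.5.

6.35 4.65 -5.75
8.8 6.25 0.5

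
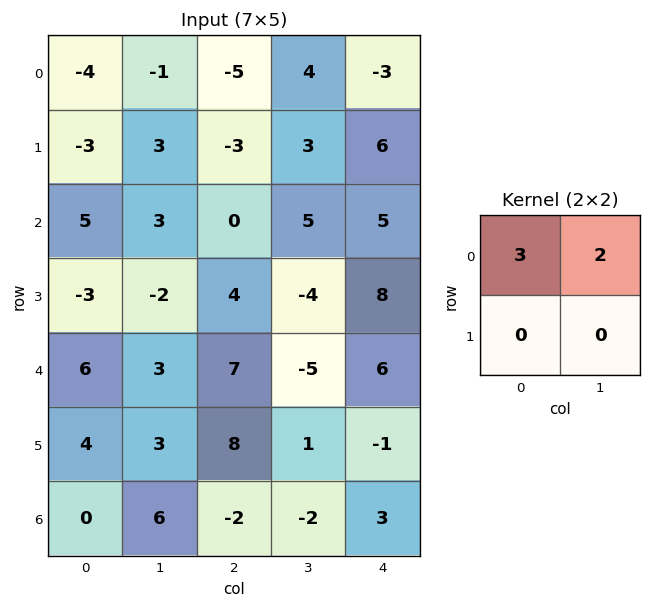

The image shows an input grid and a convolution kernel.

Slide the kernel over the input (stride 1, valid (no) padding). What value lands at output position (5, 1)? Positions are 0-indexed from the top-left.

25

The receptive field on the input at this output position is [3 8 / 6 -2]. Elementwise product with the kernel and sum: 3·3 + 8·2.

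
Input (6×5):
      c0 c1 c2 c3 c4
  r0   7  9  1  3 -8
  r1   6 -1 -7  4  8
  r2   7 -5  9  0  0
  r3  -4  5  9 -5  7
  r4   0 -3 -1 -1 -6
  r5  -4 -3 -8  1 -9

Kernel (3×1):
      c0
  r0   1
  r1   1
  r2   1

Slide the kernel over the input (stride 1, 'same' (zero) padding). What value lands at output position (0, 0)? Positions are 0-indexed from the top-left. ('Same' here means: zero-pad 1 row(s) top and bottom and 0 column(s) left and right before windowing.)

13

The receptive field on the zero-padded input at this output position is [0 / 7 / 6]. Elementwise product with the kernel and sum: 0·1 + 7·1 + 6·1.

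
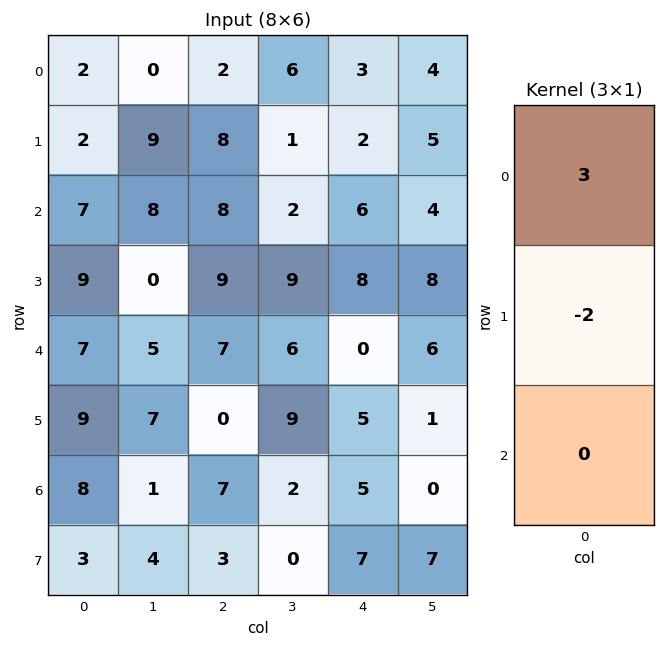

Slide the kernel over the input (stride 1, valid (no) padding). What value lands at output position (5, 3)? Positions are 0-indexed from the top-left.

23

The receptive field on the input at this output position is [9 / 2 / 0]. Elementwise product with the kernel and sum: 9·3 + 2·-2.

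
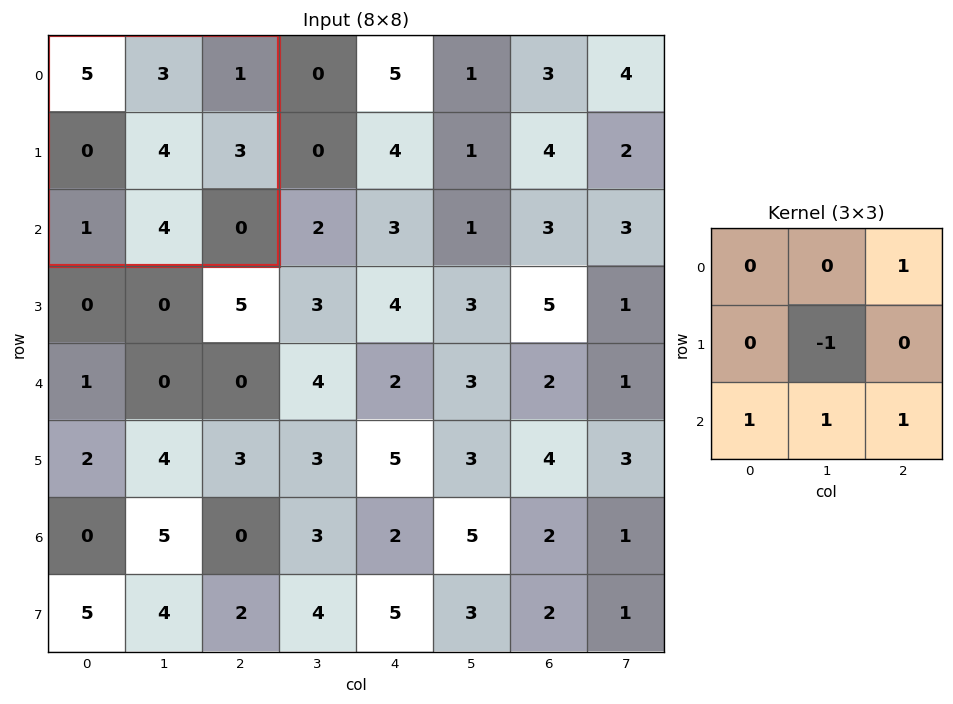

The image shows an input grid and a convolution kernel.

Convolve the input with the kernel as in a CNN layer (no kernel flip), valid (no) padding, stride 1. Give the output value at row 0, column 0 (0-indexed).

2

The receptive field on the input at this output position is [5 3 1 / 0 4 3 / 1 4 0]. Elementwise product with the kernel and sum: 1·1 + 4·-1 + 1·1 + 4·1 + 0·1.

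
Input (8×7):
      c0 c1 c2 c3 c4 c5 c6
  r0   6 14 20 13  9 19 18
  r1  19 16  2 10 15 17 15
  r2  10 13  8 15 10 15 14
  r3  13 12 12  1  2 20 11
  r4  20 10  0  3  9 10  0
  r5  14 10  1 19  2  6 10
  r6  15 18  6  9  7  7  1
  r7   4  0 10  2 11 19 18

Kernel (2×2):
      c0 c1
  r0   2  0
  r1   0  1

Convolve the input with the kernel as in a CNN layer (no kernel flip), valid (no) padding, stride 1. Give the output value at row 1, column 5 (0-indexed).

48

The receptive field on the input at this output position is [17 15 / 15 14]. Elementwise product with the kernel and sum: 17·2 + 14·1.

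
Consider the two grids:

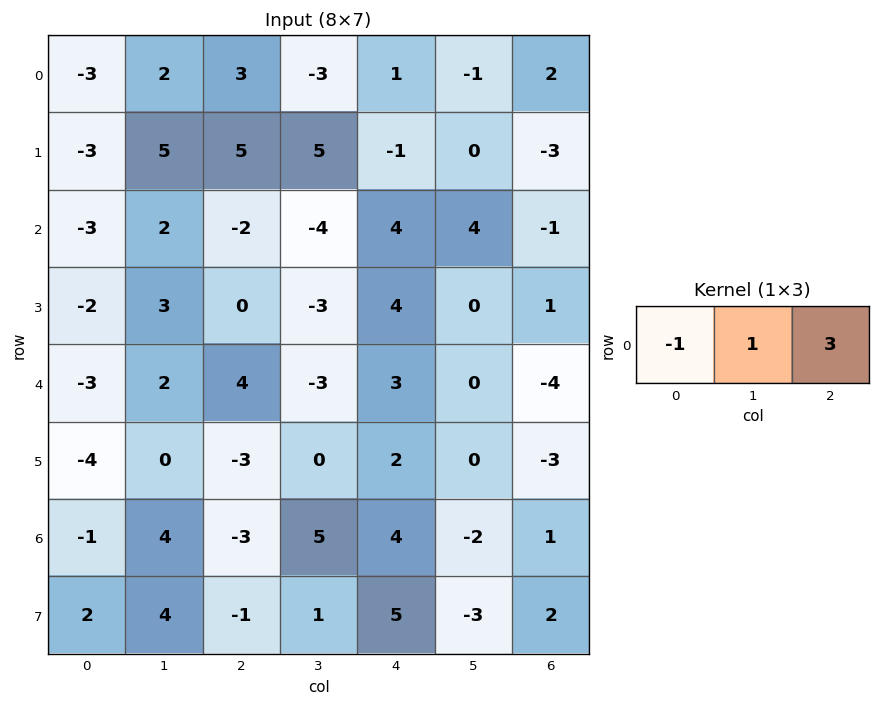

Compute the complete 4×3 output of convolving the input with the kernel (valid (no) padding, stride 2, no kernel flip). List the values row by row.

14 -3 4
-1 10 -3
17 2 -15
-4 20 -3

Output[0,0]: The receptive field on the input at this output position is [-3 2 3]. Elementwise product with the kernel and sum: -3·-1 + 2·1 + 3·3.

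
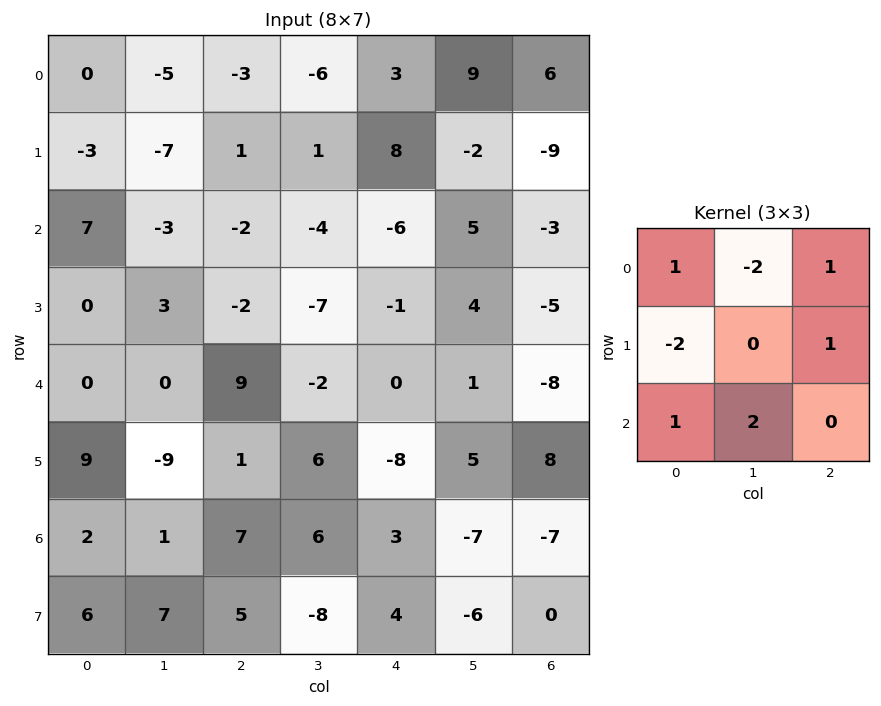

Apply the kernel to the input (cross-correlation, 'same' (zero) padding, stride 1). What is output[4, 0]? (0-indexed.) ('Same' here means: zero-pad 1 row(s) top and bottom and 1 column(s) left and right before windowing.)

21

The receptive field on the zero-padded input at this output position is [0 0 3 / 0 0 0 / 0 9 -9]. Elementwise product with the kernel and sum: 0·1 + 0·-2 + 3·1 + 0·-2 + 0·1 + 0·1 + 9·2.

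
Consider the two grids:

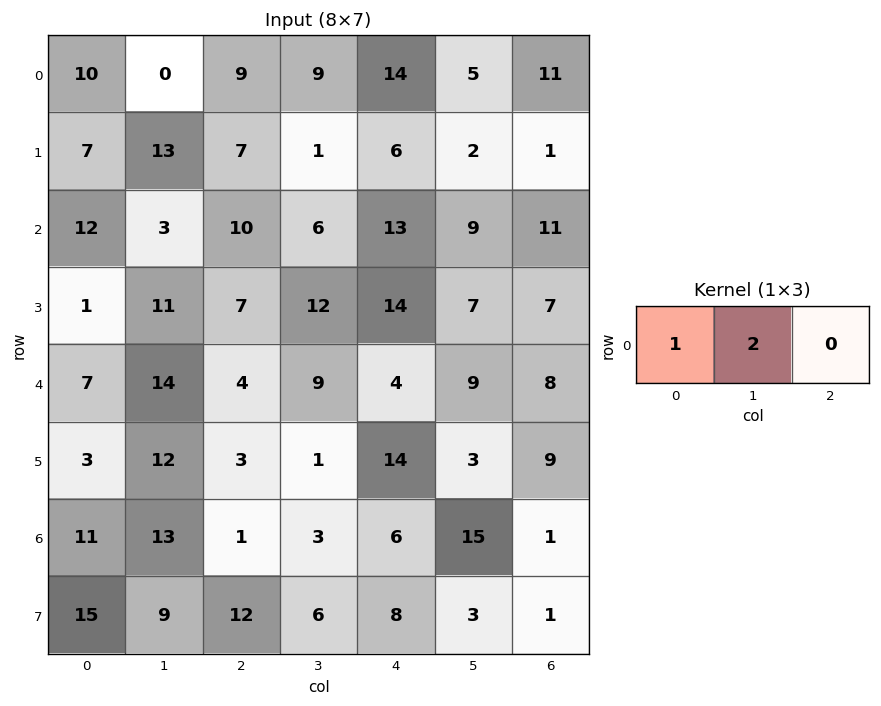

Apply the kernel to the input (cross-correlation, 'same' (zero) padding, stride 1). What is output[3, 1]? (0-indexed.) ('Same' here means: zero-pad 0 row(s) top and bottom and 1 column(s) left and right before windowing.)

23

The receptive field on the zero-padded input at this output position is [1 11 7]. Elementwise product with the kernel and sum: 1·1 + 11·2.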